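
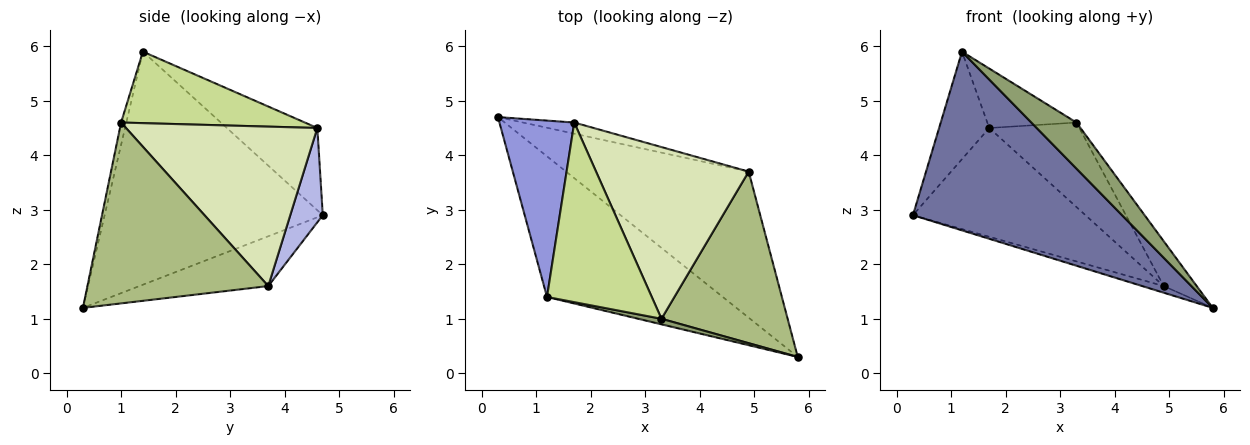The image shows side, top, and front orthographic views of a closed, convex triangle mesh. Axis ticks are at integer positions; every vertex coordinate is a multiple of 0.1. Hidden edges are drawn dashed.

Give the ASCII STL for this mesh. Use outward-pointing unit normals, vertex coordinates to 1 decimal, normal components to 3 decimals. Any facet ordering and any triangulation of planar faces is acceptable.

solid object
 facet normal -0.634 -0.608 -0.478
  outer loop
   vertex 1.2 1.4 5.9
   vertex 0.3 4.7 2.9
   vertex 5.8 0.3 1.2
  endloop
 endfacet
 facet normal -0.263 0.044 -0.964
  outer loop
   vertex 4.9 3.7 1.6
   vertex 5.8 0.3 1.2
   vertex 0.3 4.7 2.9
  endloop
 endfacet
 facet normal -0.684 0.379 0.623
  outer loop
   vertex 1.7 4.6 4.5
   vertex 0.3 4.7 2.9
   vertex 1.2 1.4 5.9
  endloop
 endfacet
 facet normal 0.184 0.978 -0.100
  outer loop
   vertex 1.7 4.6 4.5
   vertex 4.9 3.7 1.6
   vertex 0.3 4.7 2.9
  endloop
 endfacet
 facet normal -0.114 -0.986 0.119
  outer loop
   vertex 3.3 1.0 4.6
   vertex 1.2 1.4 5.9
   vertex 5.8 0.3 1.2
  endloop
 endfacet
 facet normal 0.811 0.148 0.566
  outer loop
   vertex 3.3 1.0 4.6
   vertex 5.8 0.3 1.2
   vertex 4.9 3.7 1.6
  endloop
 endfacet
 facet normal 0.544 0.264 0.797
  outer loop
   vertex 3.3 1.0 4.6
   vertex 1.7 4.6 4.5
   vertex 1.2 1.4 5.9
  endloop
 endfacet
 facet normal 0.684 0.322 0.655
  outer loop
   vertex 3.3 1.0 4.6
   vertex 4.9 3.7 1.6
   vertex 1.7 4.6 4.5
  endloop
 endfacet
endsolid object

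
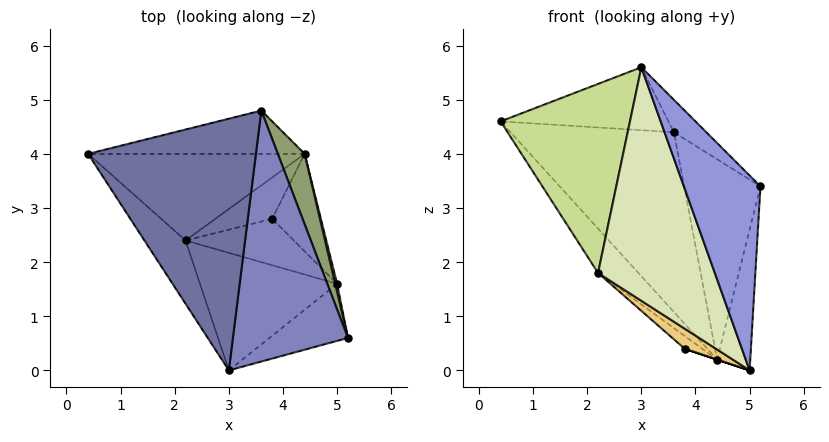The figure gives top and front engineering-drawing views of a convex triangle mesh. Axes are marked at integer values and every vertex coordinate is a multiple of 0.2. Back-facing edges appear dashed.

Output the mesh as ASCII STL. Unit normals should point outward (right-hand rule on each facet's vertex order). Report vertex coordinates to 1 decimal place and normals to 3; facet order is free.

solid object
 facet normal 0.000 0.243 0.970
  outer loop
   vertex 3.0 0.0 5.6
   vertex 3.6 4.8 4.4
   vertex 0.4 4.0 4.6
  endloop
 endfacet
 facet normal 0.691 0.093 0.717
  outer loop
   vertex 3.0 0.0 5.6
   vertex 5.2 0.6 3.4
   vertex 3.6 4.8 4.4
  endloop
 endfacet
 facet normal -0.019 -0.959 -0.281
  outer loop
   vertex 3.0 0.0 5.6
   vertex 5.0 1.6 0.0
   vertex 5.2 0.6 3.4
  endloop
 endfacet
 facet normal -0.250 0.941 -0.227
  outer loop
   vertex 4.4 4.0 0.2
   vertex 0.4 4.0 4.6
   vertex 3.6 4.8 4.4
  endloop
 endfacet
 facet normal 0.937 0.329 0.116
  outer loop
   vertex 4.4 4.0 0.2
   vertex 3.6 4.8 4.4
   vertex 5.2 0.6 3.4
  endloop
 endfacet
 facet normal 0.970 0.241 0.014
  outer loop
   vertex 4.4 4.0 0.2
   vertex 5.2 0.6 3.4
   vertex 5.0 1.6 0.0
  endloop
 endfacet
 facet normal -0.801 -0.568 -0.190
  outer loop
   vertex 2.2 2.4 1.8
   vertex 3.0 0.0 5.6
   vertex 0.4 4.0 4.6
  endloop
 endfacet
 facet normal -0.478 -0.785 -0.395
  outer loop
   vertex 2.2 2.4 1.8
   vertex 5.0 1.6 0.0
   vertex 3.0 0.0 5.6
  endloop
 endfacet
 facet normal -0.700 0.326 -0.636
  outer loop
   vertex 2.2 2.4 1.8
   vertex 0.4 4.0 4.6
   vertex 4.4 4.0 0.2
  endloop
 endfacet
 facet normal -0.316 0.000 -0.949
  outer loop
   vertex 3.8 2.8 0.4
   vertex 4.4 4.0 0.2
   vertex 5.0 1.6 0.0
  endloop
 endfacet
 facet normal -0.575 -0.325 -0.750
  outer loop
   vertex 3.8 2.8 0.4
   vertex 5.0 1.6 0.0
   vertex 2.2 2.4 1.8
  endloop
 endfacet
 facet normal -0.673 0.219 -0.707
  outer loop
   vertex 3.8 2.8 0.4
   vertex 2.2 2.4 1.8
   vertex 4.4 4.0 0.2
  endloop
 endfacet
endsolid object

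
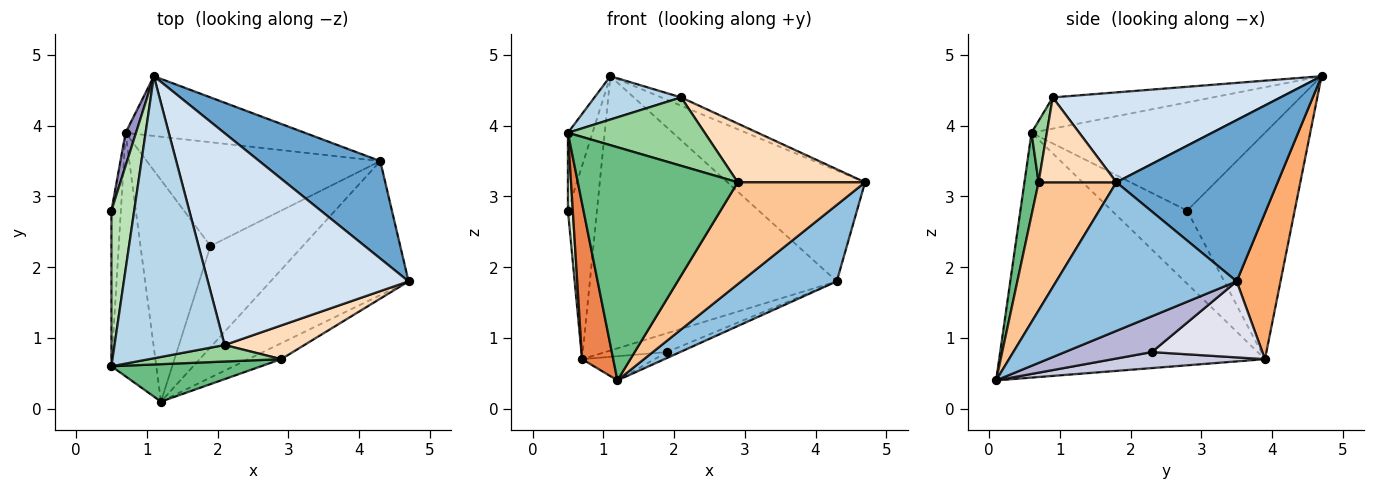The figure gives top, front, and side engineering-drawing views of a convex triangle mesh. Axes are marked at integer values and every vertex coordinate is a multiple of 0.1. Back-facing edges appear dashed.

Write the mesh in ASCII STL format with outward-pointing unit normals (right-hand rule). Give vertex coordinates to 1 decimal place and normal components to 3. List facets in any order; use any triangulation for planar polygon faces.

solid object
 facet normal 0.661 0.564 0.496
  outer loop
   vertex 4.3 3.5 1.8
   vertex 1.1 4.7 4.7
   vertex 4.7 1.8 3.2
  endloop
 endfacet
 facet normal 0.683 -0.362 -0.634
  outer loop
   vertex 4.3 3.5 1.8
   vertex 4.7 1.8 3.2
   vertex 1.2 0.1 0.4
  endloop
 endfacet
 facet normal -0.270 -0.146 0.952
  outer loop
   vertex 2.1 0.9 4.4
   vertex 1.1 4.7 4.7
   vertex 0.5 0.6 3.9
  endloop
 endfacet
 facet normal 0.409 0.036 0.912
  outer loop
   vertex 2.1 0.9 4.4
   vertex 4.7 1.8 3.2
   vertex 1.1 4.7 4.7
  endloop
 endfacet
 facet normal -0.977 -0.114 -0.179
  outer loop
   vertex 0.7 3.9 0.7
   vertex 1.2 0.1 0.4
   vertex 0.5 0.6 3.9
  endloop
 endfacet
 facet normal 0.171 0.963 -0.210
  outer loop
   vertex 0.7 3.9 0.7
   vertex 1.1 4.7 4.7
   vertex 4.3 3.5 1.8
  endloop
 endfacet
 facet normal 0.517 -0.846 -0.133
  outer loop
   vertex 2.9 0.7 3.2
   vertex 1.2 0.1 0.4
   vertex 4.7 1.8 3.2
  endloop
 endfacet
 facet normal 0.468 -0.766 0.440
  outer loop
   vertex 2.9 0.7 3.2
   vertex 4.7 1.8 3.2
   vertex 2.1 0.9 4.4
  endloop
 endfacet
 facet normal 0.087 -0.984 0.158
  outer loop
   vertex 2.9 0.7 3.2
   vertex 0.5 0.6 3.9
   vertex 1.2 0.1 0.4
  endloop
 endfacet
 facet normal 0.108 -0.966 0.233
  outer loop
   vertex 2.9 0.7 3.2
   vertex 2.1 0.9 4.4
   vertex 0.5 0.6 3.9
  endloop
 endfacet
 facet normal -0.973 0.102 0.205
  outer loop
   vertex 0.5 2.8 2.8
   vertex 0.5 0.6 3.9
   vertex 1.1 4.7 4.7
  endloop
 endfacet
 facet normal -0.990 -0.064 -0.128
  outer loop
   vertex 0.5 2.8 2.8
   vertex 0.7 3.9 0.7
   vertex 0.5 0.6 3.9
  endloop
 endfacet
 facet normal -0.965 0.260 0.044
  outer loop
   vertex 0.5 2.8 2.8
   vertex 1.1 4.7 4.7
   vertex 0.7 3.9 0.7
  endloop
 endfacet
 facet normal 0.361 0.055 -0.931
  outer loop
   vertex 1.9 2.3 0.8
   vertex 4.3 3.5 1.8
   vertex 1.2 0.1 0.4
  endloop
 endfacet
 facet normal 0.222 0.106 -0.969
  outer loop
   vertex 1.9 2.3 0.8
   vertex 1.2 0.1 0.4
   vertex 0.7 3.9 0.7
  endloop
 endfacet
 facet normal 0.305 0.170 -0.937
  outer loop
   vertex 1.9 2.3 0.8
   vertex 0.7 3.9 0.7
   vertex 4.3 3.5 1.8
  endloop
 endfacet
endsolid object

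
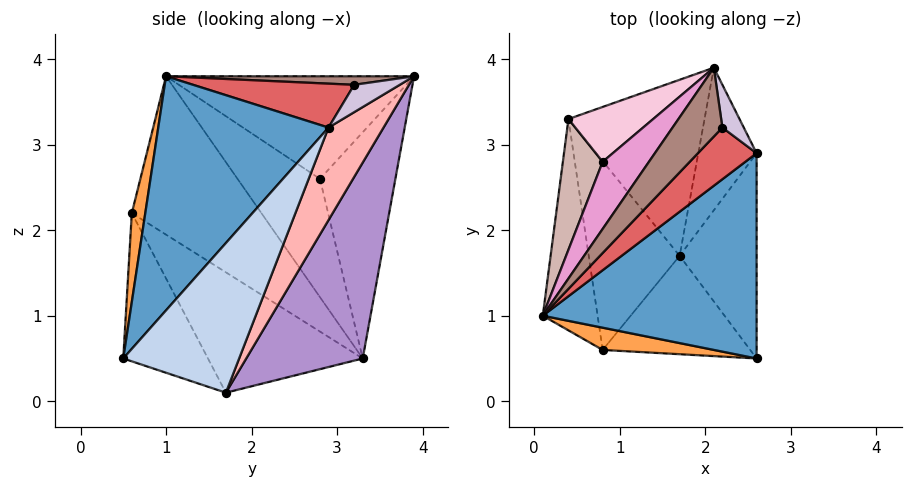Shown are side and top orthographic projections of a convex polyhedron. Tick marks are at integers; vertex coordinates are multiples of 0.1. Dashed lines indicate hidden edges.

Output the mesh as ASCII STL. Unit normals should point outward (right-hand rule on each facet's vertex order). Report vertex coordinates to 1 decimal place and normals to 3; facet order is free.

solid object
 facet normal 0.588 -0.604 0.537
  outer loop
   vertex 2.6 0.5 0.5
   vertex 2.6 2.9 3.2
   vertex 0.1 1.0 3.8
  endloop
 endfacet
 facet normal 0.791 0.458 -0.407
  outer loop
   vertex 1.7 1.7 0.1
   vertex 2.6 2.9 3.2
   vertex 2.6 0.5 0.5
  endloop
 endfacet
 facet normal 0.276 -0.897 0.345
  outer loop
   vertex 0.8 0.6 2.2
   vertex 2.6 0.5 0.5
   vertex 0.1 1.0 3.8
  endloop
 endfacet
 facet normal -0.562 -0.608 -0.560
  outer loop
   vertex 0.8 0.6 2.2
   vertex 1.7 1.7 0.1
   vertex 2.6 0.5 0.5
  endloop
 endfacet
 facet normal -0.893 -0.327 -0.309
  outer loop
   vertex 0.8 0.6 2.2
   vertex 0.1 1.0 3.8
   vertex 0.4 3.3 0.5
  endloop
 endfacet
 facet normal -0.714 -0.446 -0.540
  outer loop
   vertex 0.8 0.6 2.2
   vertex 0.4 3.3 0.5
   vertex 1.7 1.7 0.1
  endloop
 endfacet
 facet normal 0.528 -0.472 0.706
  outer loop
   vertex 2.2 3.2 3.7
   vertex 0.1 1.0 3.8
   vertex 2.6 2.9 3.2
  endloop
 endfacet
 facet normal 0.679 0.596 -0.428
  outer loop
   vertex 2.1 3.9 3.8
   vertex 2.6 2.9 3.2
   vertex 1.7 1.7 0.1
  endloop
 endfacet
 facet normal 0.638 0.629 -0.443
  outer loop
   vertex 2.1 3.9 3.8
   vertex 1.7 1.7 0.1
   vertex 0.4 3.3 0.5
  endloop
 endfacet
 facet normal 0.788 0.025 0.615
  outer loop
   vertex 2.1 3.9 3.8
   vertex 2.2 3.2 3.7
   vertex 2.6 2.9 3.2
  endloop
 endfacet
 facet normal 0.168 -0.116 0.979
  outer loop
   vertex 2.1 3.9 3.8
   vertex 0.1 1.0 3.8
   vertex 2.2 3.2 3.7
  endloop
 endfacet
 facet normal -0.819 0.502 0.276
  outer loop
   vertex 0.8 2.8 2.6
   vertex 0.4 3.3 0.5
   vertex 0.1 1.0 3.8
  endloop
 endfacet
 facet normal -0.772 0.532 0.348
  outer loop
   vertex 0.8 2.8 2.6
   vertex 0.1 1.0 3.8
   vertex 2.1 3.9 3.8
  endloop
 endfacet
 facet normal -0.759 0.586 0.284
  outer loop
   vertex 0.8 2.8 2.6
   vertex 2.1 3.9 3.8
   vertex 0.4 3.3 0.5
  endloop
 endfacet
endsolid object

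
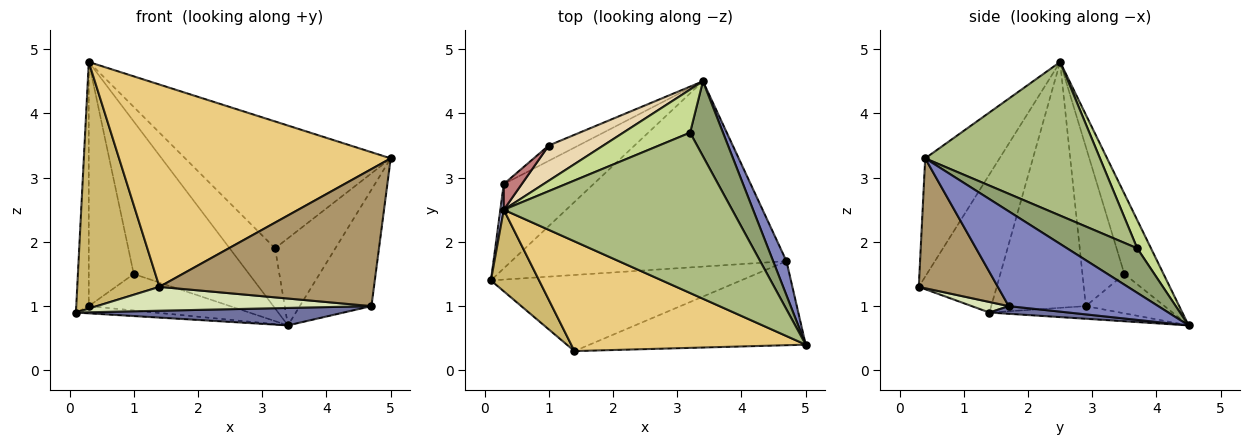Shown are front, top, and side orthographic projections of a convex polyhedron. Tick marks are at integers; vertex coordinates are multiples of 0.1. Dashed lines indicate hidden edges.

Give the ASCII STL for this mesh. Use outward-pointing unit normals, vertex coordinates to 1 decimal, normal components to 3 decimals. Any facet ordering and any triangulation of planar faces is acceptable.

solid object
 facet normal 0.028 -0.094 -0.995
  outer loop
   vertex 4.7 1.7 1.0
   vertex 0.1 1.4 0.9
   vertex 3.4 4.5 0.7
  endloop
 endfacet
 facet normal 0.895 0.429 0.126
  outer loop
   vertex 4.7 1.7 1.0
   vertex 3.4 4.5 0.7
   vertex 5.0 0.4 3.3
  endloop
 endfacet
 facet normal -0.139 0.084 -0.987
  outer loop
   vertex 0.3 2.9 1.0
   vertex 3.4 4.5 0.7
   vertex 0.1 1.4 0.9
  endloop
 endfacet
 facet normal -0.991 0.131 0.014
  outer loop
   vertex 0.3 2.9 1.0
   vertex 0.1 1.4 0.9
   vertex 0.3 2.5 4.8
  endloop
 endfacet
 facet normal 0.662 0.568 0.489
  outer loop
   vertex 3.2 3.7 1.9
   vertex 5.0 0.4 3.3
   vertex 3.4 4.5 0.7
  endloop
 endfacet
 facet normal 0.467 0.549 0.694
  outer loop
   vertex 3.2 3.7 1.9
   vertex 0.3 2.5 4.8
   vertex 5.0 0.4 3.3
  endloop
 endfacet
 facet normal 0.239 0.789 0.566
  outer loop
   vertex 3.2 3.7 1.9
   vertex 3.4 4.5 0.7
   vertex 0.3 2.5 4.8
  endloop
 endfacet
 facet normal 0.040 -0.299 -0.953
  outer loop
   vertex 1.4 0.3 1.3
   vertex 0.1 1.4 0.9
   vertex 4.7 1.7 1.0
  endloop
 endfacet
 facet normal 0.300 -0.813 -0.499
  outer loop
   vertex 1.4 0.3 1.3
   vertex 4.7 1.7 1.0
   vertex 5.0 0.4 3.3
  endloop
 endfacet
 facet normal -0.669 -0.706 0.233
  outer loop
   vertex 1.4 0.3 1.3
   vertex 0.3 2.5 4.8
   vertex 0.1 1.4 0.9
  endloop
 endfacet
 facet normal -0.234 -0.855 0.464
  outer loop
   vertex 1.4 0.3 1.3
   vertex 5.0 0.4 3.3
   vertex 0.3 2.5 4.8
  endloop
 endfacet
 facet normal -0.314 0.925 0.214
  outer loop
   vertex 1.0 3.5 1.5
   vertex 0.3 2.5 4.8
   vertex 3.4 4.5 0.7
  endloop
 endfacet
 facet normal -0.457 0.820 -0.345
  outer loop
   vertex 1.0 3.5 1.5
   vertex 3.4 4.5 0.7
   vertex 0.3 2.9 1.0
  endloop
 endfacet
 facet normal -0.680 0.729 0.077
  outer loop
   vertex 1.0 3.5 1.5
   vertex 0.3 2.9 1.0
   vertex 0.3 2.5 4.8
  endloop
 endfacet
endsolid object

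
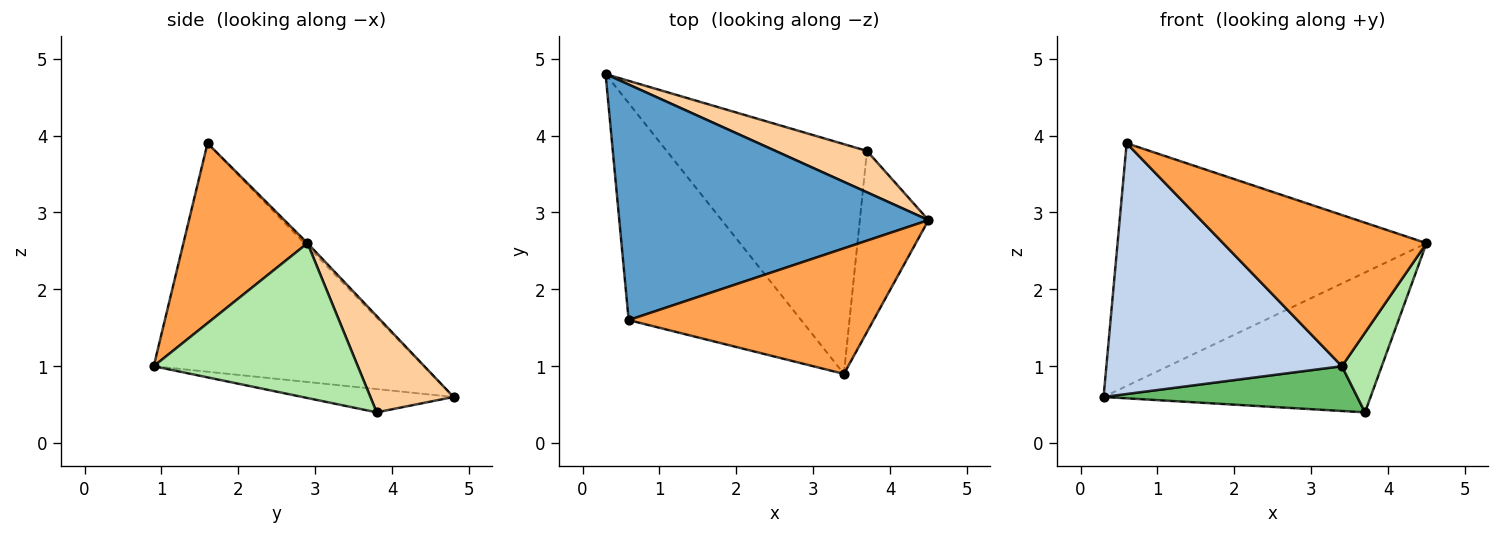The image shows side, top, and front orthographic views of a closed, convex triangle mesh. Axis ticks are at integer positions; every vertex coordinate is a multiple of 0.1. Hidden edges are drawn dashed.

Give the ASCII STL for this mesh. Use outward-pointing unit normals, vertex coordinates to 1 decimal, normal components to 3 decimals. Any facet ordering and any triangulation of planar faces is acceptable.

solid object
 facet normal -0.007 0.718 0.696
  outer loop
   vertex 0.6 1.6 3.9
   vertex 4.5 2.9 2.6
   vertex 0.3 4.8 0.6
  endloop
 endfacet
 facet normal -0.655 -0.571 -0.494
  outer loop
   vertex 3.4 0.9 1.0
   vertex 0.6 1.6 3.9
   vertex 0.3 4.8 0.6
  endloop
 endfacet
 facet normal 0.425 -0.696 0.578
  outer loop
   vertex 3.4 0.9 1.0
   vertex 4.5 2.9 2.6
   vertex 0.6 1.6 3.9
  endloop
 endfacet
 facet normal 0.286 0.919 0.272
  outer loop
   vertex 3.7 3.8 0.4
   vertex 0.3 4.8 0.6
   vertex 4.5 2.9 2.6
  endloop
 endfacet
 facet normal -0.113 -0.190 -0.975
  outer loop
   vertex 3.7 3.8 0.4
   vertex 3.4 0.9 1.0
   vertex 0.3 4.8 0.6
  endloop
 endfacet
 facet normal 0.900 -0.176 -0.399
  outer loop
   vertex 3.7 3.8 0.4
   vertex 4.5 2.9 2.6
   vertex 3.4 0.9 1.0
  endloop
 endfacet
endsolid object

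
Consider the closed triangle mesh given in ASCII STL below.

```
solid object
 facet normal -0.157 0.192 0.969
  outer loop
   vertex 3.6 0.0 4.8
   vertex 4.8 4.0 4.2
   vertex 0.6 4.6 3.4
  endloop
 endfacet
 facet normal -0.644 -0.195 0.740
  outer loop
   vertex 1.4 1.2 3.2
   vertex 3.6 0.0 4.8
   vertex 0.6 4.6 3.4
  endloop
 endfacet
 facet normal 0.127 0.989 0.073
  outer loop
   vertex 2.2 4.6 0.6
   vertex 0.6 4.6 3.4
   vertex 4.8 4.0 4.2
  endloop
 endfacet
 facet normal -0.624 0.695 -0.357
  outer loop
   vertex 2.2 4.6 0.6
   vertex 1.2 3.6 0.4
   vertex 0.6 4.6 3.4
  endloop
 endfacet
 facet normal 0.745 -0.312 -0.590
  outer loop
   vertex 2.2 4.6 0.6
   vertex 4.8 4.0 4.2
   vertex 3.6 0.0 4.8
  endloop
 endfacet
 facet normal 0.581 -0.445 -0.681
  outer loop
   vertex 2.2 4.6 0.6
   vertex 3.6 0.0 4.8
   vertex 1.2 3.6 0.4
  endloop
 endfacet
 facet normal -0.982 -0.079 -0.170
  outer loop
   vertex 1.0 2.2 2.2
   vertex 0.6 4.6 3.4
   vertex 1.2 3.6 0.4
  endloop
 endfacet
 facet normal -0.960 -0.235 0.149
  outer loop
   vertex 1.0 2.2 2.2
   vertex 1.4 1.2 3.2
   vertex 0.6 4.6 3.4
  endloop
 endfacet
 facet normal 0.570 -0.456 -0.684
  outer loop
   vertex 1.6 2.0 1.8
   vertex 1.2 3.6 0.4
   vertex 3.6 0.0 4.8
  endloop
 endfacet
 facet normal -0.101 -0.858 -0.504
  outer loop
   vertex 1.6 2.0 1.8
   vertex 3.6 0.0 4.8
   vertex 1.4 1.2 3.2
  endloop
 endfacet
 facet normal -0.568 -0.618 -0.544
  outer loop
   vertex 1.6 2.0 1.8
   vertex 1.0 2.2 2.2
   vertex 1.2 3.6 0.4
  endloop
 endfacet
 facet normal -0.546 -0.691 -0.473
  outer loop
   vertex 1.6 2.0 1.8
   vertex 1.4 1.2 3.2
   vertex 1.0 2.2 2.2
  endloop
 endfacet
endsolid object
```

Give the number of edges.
18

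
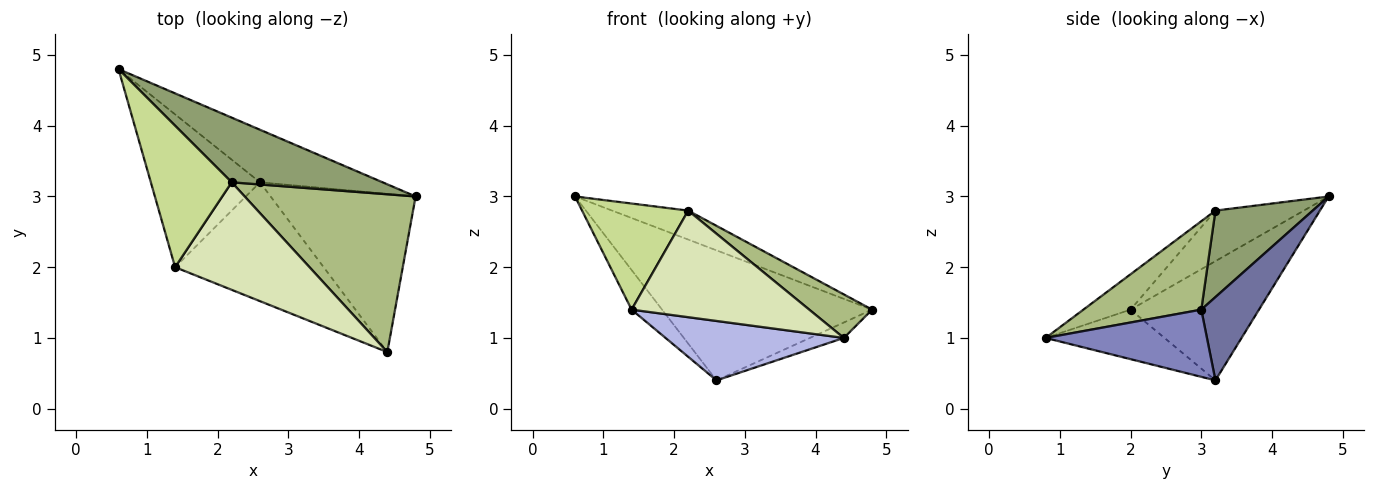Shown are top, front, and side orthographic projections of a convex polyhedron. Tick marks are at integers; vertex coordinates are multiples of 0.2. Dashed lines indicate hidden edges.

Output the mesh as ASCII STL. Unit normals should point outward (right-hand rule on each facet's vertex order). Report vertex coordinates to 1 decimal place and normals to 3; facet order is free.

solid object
 facet normal 0.247 0.898 -0.363
  outer loop
   vertex 2.6 3.2 0.4
   vertex 0.6 4.8 3.0
   vertex 4.8 3.0 1.4
  endloop
 endfacet
 facet normal 0.419 0.088 -0.904
  outer loop
   vertex 2.6 3.2 0.4
   vertex 4.8 3.0 1.4
   vertex 4.4 0.8 1.0
  endloop
 endfacet
 facet normal -0.727 0.172 -0.665
  outer loop
   vertex 1.4 2.0 1.4
   vertex 0.6 4.8 3.0
   vertex 2.6 3.2 0.4
  endloop
 endfacet
 facet normal -0.286 -0.429 -0.857
  outer loop
   vertex 1.4 2.0 1.4
   vertex 2.6 3.2 0.4
   vertex 4.4 0.8 1.0
  endloop
 endfacet
 facet normal 0.463 0.362 0.809
  outer loop
   vertex 2.2 3.2 2.8
   vertex 4.8 3.0 1.4
   vertex 0.6 4.8 3.0
  endloop
 endfacet
 facet normal 0.446 -0.238 0.863
  outer loop
   vertex 2.2 3.2 2.8
   vertex 4.4 0.8 1.0
   vertex 4.8 3.0 1.4
  endloop
 endfacet
 facet normal -0.447 -0.537 0.716
  outer loop
   vertex 2.2 3.2 2.8
   vertex 0.6 4.8 3.0
   vertex 1.4 2.0 1.4
  endloop
 endfacet
 facet normal -0.184 -0.692 0.698
  outer loop
   vertex 2.2 3.2 2.8
   vertex 1.4 2.0 1.4
   vertex 4.4 0.8 1.0
  endloop
 endfacet
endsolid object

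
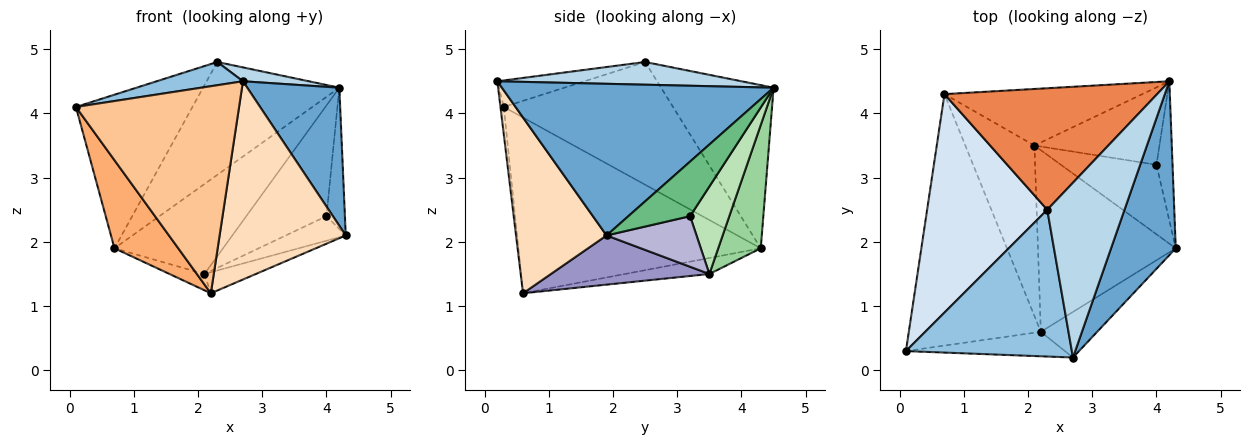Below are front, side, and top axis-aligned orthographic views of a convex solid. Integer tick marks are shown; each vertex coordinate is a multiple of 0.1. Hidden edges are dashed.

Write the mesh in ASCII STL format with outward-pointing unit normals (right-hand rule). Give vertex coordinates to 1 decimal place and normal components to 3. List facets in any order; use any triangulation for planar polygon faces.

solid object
 facet normal 0.878 -0.298 0.375
  outer loop
   vertex 2.7 0.2 4.5
   vertex 4.3 1.9 2.1
   vertex 4.2 4.5 4.4
  endloop
 endfacet
 facet normal -0.156 -0.154 0.976
  outer loop
   vertex 2.3 2.5 4.8
   vertex 0.1 0.3 4.1
   vertex 2.7 0.2 4.5
  endloop
 endfacet
 facet normal 0.281 -0.076 0.957
  outer loop
   vertex 2.3 2.5 4.8
   vertex 2.7 0.2 4.5
   vertex 4.2 4.5 4.4
  endloop
 endfacet
 facet normal -0.641 0.441 0.628
  outer loop
   vertex 2.3 2.5 4.8
   vertex 0.7 4.3 1.9
   vertex 0.1 0.3 4.1
  endloop
 endfacet
 facet normal -0.490 0.593 0.639
  outer loop
   vertex 2.3 2.5 4.8
   vertex 4.2 4.5 4.4
   vertex 0.7 4.3 1.9
  endloop
 endfacet
 facet normal -0.782 -0.206 -0.588
  outer loop
   vertex 2.2 0.6 1.2
   vertex 0.1 0.3 4.1
   vertex 0.7 4.3 1.9
  endloop
 endfacet
 facet normal -0.020 -0.993 -0.117
  outer loop
   vertex 2.2 0.6 1.2
   vertex 2.7 0.2 4.5
   vertex 0.1 0.3 4.1
  endloop
 endfacet
 facet normal 0.573 -0.799 -0.184
  outer loop
   vertex 2.2 0.6 1.2
   vertex 4.3 1.9 2.1
   vertex 2.7 0.2 4.5
  endloop
 endfacet
 facet normal 0.922 0.275 -0.271
  outer loop
   vertex 4.0 3.2 2.4
   vertex 4.2 4.5 4.4
   vertex 4.3 1.9 2.1
  endloop
 endfacet
 facet normal 0.315 0.804 -0.505
  outer loop
   vertex 2.1 3.5 1.5
   vertex 0.7 4.3 1.9
   vertex 4.2 4.5 4.4
  endloop
 endfacet
 facet normal 0.372 0.761 -0.532
  outer loop
   vertex 2.1 3.5 1.5
   vertex 4.2 4.5 4.4
   vertex 4.0 3.2 2.4
  endloop
 endfacet
 facet normal -0.224 0.093 -0.970
  outer loop
   vertex 2.1 3.5 1.5
   vertex 2.2 0.6 1.2
   vertex 0.7 4.3 1.9
  endloop
 endfacet
 facet normal 0.334 0.108 -0.936
  outer loop
   vertex 2.1 3.5 1.5
   vertex 4.3 1.9 2.1
   vertex 2.2 0.6 1.2
  endloop
 endfacet
 facet normal 0.447 0.298 -0.844
  outer loop
   vertex 2.1 3.5 1.5
   vertex 4.0 3.2 2.4
   vertex 4.3 1.9 2.1
  endloop
 endfacet
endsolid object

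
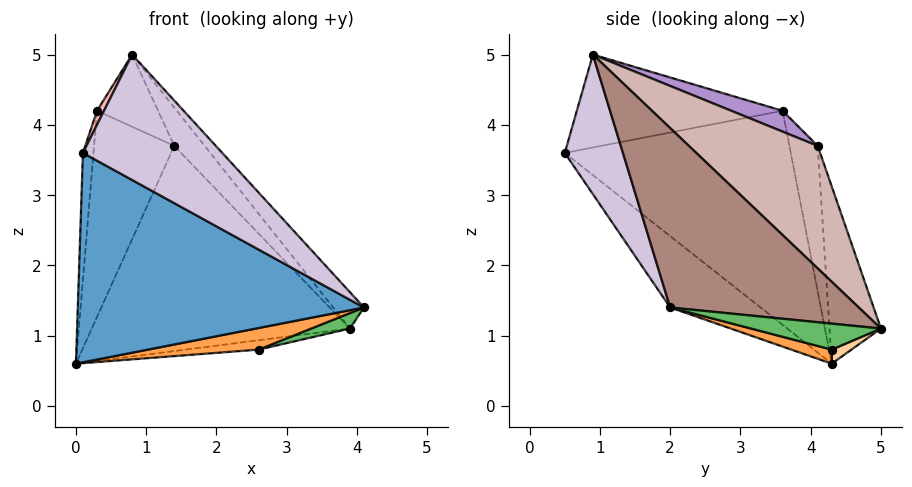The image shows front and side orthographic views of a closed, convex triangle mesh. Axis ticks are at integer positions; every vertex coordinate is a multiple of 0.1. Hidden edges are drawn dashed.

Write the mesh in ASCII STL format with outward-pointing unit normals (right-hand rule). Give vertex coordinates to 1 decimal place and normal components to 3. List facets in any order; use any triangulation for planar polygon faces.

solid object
 facet normal -0.193 -0.611 -0.768
  outer loop
   vertex 0.1 0.5 3.6
   vertex 0.0 4.3 0.6
   vertex 4.1 2.0 1.4
  endloop
 endfacet
 facet normal -0.995 0.046 0.092
  outer loop
   vertex 0.3 3.6 4.2
   vertex 0.0 4.3 0.6
   vertex 0.1 0.5 3.6
  endloop
 endfacet
 facet normal 0.075 -0.206 -0.976
  outer loop
   vertex 2.6 4.3 0.8
   vertex 4.1 2.0 1.4
   vertex 0.0 4.3 0.6
  endloop
 endfacet
 facet normal 0.074 0.274 -0.959
  outer loop
   vertex 2.6 4.3 0.8
   vertex 0.0 4.3 0.6
   vertex 3.9 5.0 1.1
  endloop
 endfacet
 facet normal 0.264 -0.079 -0.961
  outer loop
   vertex 2.6 4.3 0.8
   vertex 3.9 5.0 1.1
   vertex 4.1 2.0 1.4
  endloop
 endfacet
 facet normal -0.193 0.970 0.150
  outer loop
   vertex 1.4 4.1 3.7
   vertex 3.9 5.0 1.1
   vertex 0.0 4.3 0.6
  endloop
 endfacet
 facet normal -0.326 0.923 0.207
  outer loop
   vertex 1.4 4.1 3.7
   vertex 0.0 4.3 0.6
   vertex 0.3 3.6 4.2
  endloop
 endfacet
 facet normal -0.891 -0.030 0.454
  outer loop
   vertex 0.8 0.9 5.0
   vertex 0.3 3.6 4.2
   vertex 0.1 0.5 3.6
  endloop
 endfacet
 facet normal 0.268 0.319 0.909
  outer loop
   vertex 0.8 0.9 5.0
   vertex 1.4 4.1 3.7
   vertex 0.3 3.6 4.2
  endloop
 endfacet
 facet normal 0.384 -0.921 0.071
  outer loop
   vertex 0.8 0.9 5.0
   vertex 0.1 0.5 3.6
   vertex 4.1 2.0 1.4
  endloop
 endfacet
 facet normal 0.714 0.117 0.690
  outer loop
   vertex 0.8 0.9 5.0
   vertex 4.1 2.0 1.4
   vertex 3.9 5.0 1.1
  endloop
 endfacet
 facet normal 0.683 0.161 0.712
  outer loop
   vertex 0.8 0.9 5.0
   vertex 3.9 5.0 1.1
   vertex 1.4 4.1 3.7
  endloop
 endfacet
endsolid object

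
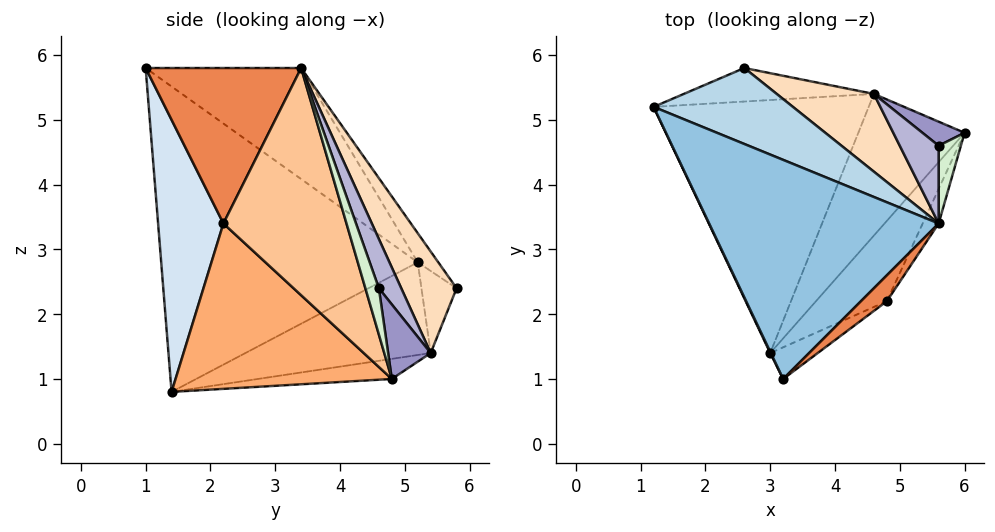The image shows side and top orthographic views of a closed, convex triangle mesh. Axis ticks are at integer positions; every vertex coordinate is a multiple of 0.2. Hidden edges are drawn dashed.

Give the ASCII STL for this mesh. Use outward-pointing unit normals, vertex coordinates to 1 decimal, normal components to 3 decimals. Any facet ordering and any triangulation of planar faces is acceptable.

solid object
 facet normal -0.903 -0.429 0.002
  outer loop
   vertex 3.0 1.4 0.8
   vertex 3.2 1.0 5.8
   vertex 1.2 5.2 2.8
  endloop
 endfacet
 facet normal -0.399 0.399 0.825
  outer loop
   vertex 5.6 3.4 5.8
   vertex 1.2 5.2 2.8
   vertex 3.2 1.0 5.8
  endloop
 endfacet
 facet normal -0.136 0.749 0.648
  outer loop
   vertex 2.6 5.8 2.4
   vertex 1.2 5.2 2.8
   vertex 5.6 3.4 5.8
  endloop
 endfacet
 facet normal 0.509 -0.856 -0.089
  outer loop
   vertex 4.8 2.2 3.4
   vertex 3.2 1.0 5.8
   vertex 3.0 1.4 0.8
  endloop
 endfacet
 facet normal 0.702 -0.702 0.117
  outer loop
   vertex 4.8 2.2 3.4
   vertex 5.6 3.4 5.8
   vertex 3.2 1.0 5.8
  endloop
 endfacet
 facet normal 0.722 -0.619 -0.309
  outer loop
   vertex 4.8 2.2 3.4
   vertex 3.0 1.4 0.8
   vertex 6.0 4.8 1.0
  endloop
 endfacet
 facet normal 0.883 -0.465 -0.062
  outer loop
   vertex 4.8 2.2 3.4
   vertex 6.0 4.8 1.0
   vertex 5.6 3.4 5.8
  endloop
 endfacet
 facet normal 0.339 0.883 0.324
  outer loop
   vertex 4.6 5.4 1.4
   vertex 2.6 5.8 2.4
   vertex 5.6 3.4 5.8
  endloop
 endfacet
 facet normal -0.181 0.216 -0.959
  outer loop
   vertex 4.6 5.4 1.4
   vertex 6.0 4.8 1.0
   vertex 3.0 1.4 0.8
  endloop
 endfacet
 facet normal -0.379 0.284 -0.881
  outer loop
   vertex 4.6 5.4 1.4
   vertex 3.0 1.4 0.8
   vertex 1.2 5.2 2.8
  endloop
 endfacet
 facet normal -0.378 0.299 -0.876
  outer loop
   vertex 4.6 5.4 1.4
   vertex 1.2 5.2 2.8
   vertex 2.6 5.8 2.4
  endloop
 endfacet
 facet normal 0.570 0.775 0.274
  outer loop
   vertex 5.6 4.6 2.4
   vertex 5.6 3.4 5.8
   vertex 6.0 4.8 1.0
  endloop
 endfacet
 facet normal 0.441 0.862 0.249
  outer loop
   vertex 5.6 4.6 2.4
   vertex 6.0 4.8 1.0
   vertex 4.6 5.4 1.4
  endloop
 endfacet
 facet normal 0.388 0.869 0.307
  outer loop
   vertex 5.6 4.6 2.4
   vertex 4.6 5.4 1.4
   vertex 5.6 3.4 5.8
  endloop
 endfacet
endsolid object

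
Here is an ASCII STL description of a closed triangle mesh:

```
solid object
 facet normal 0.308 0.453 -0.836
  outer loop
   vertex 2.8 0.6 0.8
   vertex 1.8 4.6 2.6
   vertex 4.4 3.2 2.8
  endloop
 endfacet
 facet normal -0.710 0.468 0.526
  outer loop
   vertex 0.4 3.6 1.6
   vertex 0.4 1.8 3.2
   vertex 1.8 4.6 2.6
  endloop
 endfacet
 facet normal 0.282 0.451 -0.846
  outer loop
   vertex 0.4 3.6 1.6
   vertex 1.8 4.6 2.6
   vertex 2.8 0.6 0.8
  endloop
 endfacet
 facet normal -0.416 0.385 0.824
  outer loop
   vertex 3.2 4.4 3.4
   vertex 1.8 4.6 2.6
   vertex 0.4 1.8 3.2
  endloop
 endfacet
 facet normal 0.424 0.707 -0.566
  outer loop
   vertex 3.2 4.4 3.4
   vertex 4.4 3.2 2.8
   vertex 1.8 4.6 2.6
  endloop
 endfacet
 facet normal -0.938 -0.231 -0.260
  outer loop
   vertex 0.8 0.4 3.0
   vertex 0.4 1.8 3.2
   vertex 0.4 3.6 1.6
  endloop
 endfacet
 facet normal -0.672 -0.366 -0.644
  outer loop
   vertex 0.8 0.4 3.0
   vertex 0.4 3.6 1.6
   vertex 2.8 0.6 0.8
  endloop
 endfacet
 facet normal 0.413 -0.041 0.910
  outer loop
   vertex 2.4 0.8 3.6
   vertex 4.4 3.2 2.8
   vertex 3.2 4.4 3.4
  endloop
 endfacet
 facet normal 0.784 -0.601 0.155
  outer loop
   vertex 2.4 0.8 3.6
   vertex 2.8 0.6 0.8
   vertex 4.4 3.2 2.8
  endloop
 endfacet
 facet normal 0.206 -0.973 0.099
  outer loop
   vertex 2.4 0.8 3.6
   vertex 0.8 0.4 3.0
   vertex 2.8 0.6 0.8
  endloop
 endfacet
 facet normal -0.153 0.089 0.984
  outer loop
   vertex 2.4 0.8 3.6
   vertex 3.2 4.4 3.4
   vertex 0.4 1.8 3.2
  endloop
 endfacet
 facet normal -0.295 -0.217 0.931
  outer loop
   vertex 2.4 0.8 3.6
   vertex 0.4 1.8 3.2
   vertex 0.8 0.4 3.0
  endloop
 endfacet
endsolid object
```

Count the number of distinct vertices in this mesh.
8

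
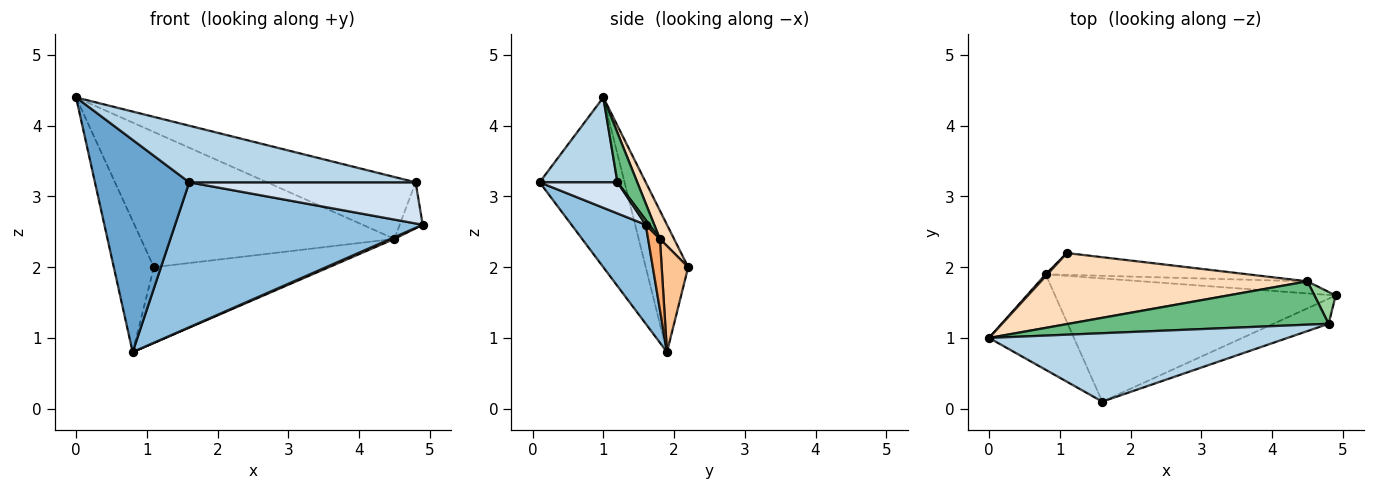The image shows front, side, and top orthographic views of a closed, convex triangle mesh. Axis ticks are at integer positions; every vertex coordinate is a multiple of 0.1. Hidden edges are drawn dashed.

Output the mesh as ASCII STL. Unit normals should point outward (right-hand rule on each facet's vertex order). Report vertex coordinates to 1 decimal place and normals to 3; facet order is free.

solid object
 facet normal -0.634 -0.705 -0.317
  outer loop
   vertex 0.8 1.9 0.8
   vertex 1.6 0.1 3.2
   vertex 0.0 1.0 4.4
  endloop
 endfacet
 facet normal 0.223 -0.743 -0.631
  outer loop
   vertex 0.8 1.9 0.8
   vertex 4.9 1.6 2.6
   vertex 1.6 0.1 3.2
  endloop
 endfacet
 facet normal 0.214 -0.623 0.753
  outer loop
   vertex 4.8 1.2 3.2
   vertex 0.0 1.0 4.4
   vertex 1.6 0.1 3.2
  endloop
 endfacet
 facet normal 0.282 -0.819 -0.499
  outer loop
   vertex 4.8 1.2 3.2
   vertex 1.6 0.1 3.2
   vertex 4.9 1.6 2.6
  endloop
 endfacet
 facet normal -0.727 0.687 0.010
  outer loop
   vertex 1.1 2.2 2.0
   vertex 0.8 1.9 0.8
   vertex 0.0 1.0 4.4
  endloop
 endfacet
 facet normal 0.391 -0.130 -0.911
  outer loop
   vertex 4.5 1.8 2.4
   vertex 4.9 1.6 2.6
   vertex 0.8 1.9 0.8
  endloop
 endfacet
 facet normal 0.144 0.951 -0.274
  outer loop
   vertex 4.5 1.8 2.4
   vertex 0.8 1.9 0.8
   vertex 1.1 2.2 2.0
  endloop
 endfacet
 facet normal 0.049 0.884 0.465
  outer loop
   vertex 4.5 1.8 2.4
   vertex 1.1 2.2 2.0
   vertex 0.0 1.0 4.4
  endloop
 endfacet
 facet normal 0.109 0.814 0.570
  outer loop
   vertex 4.5 1.8 2.4
   vertex 0.0 1.0 4.4
   vertex 4.8 1.2 3.2
  endloop
 endfacet
 facet normal 0.125 0.816 0.565
  outer loop
   vertex 4.5 1.8 2.4
   vertex 4.8 1.2 3.2
   vertex 4.9 1.6 2.6
  endloop
 endfacet
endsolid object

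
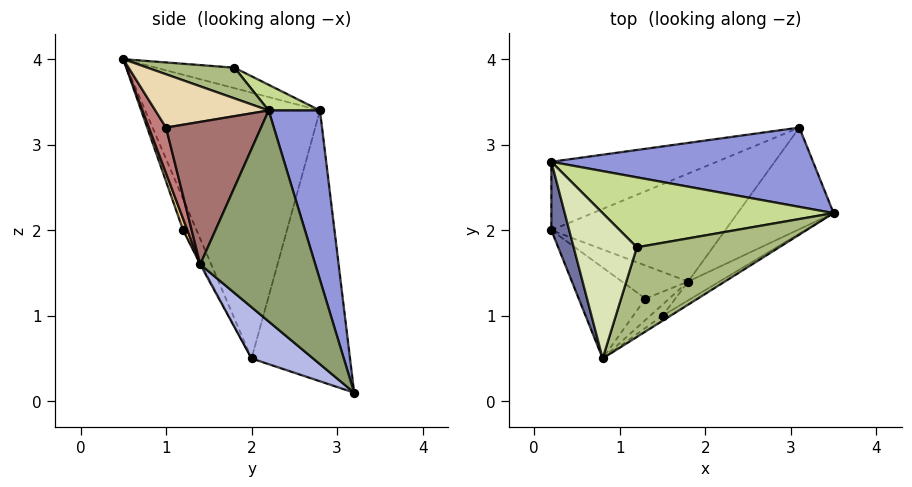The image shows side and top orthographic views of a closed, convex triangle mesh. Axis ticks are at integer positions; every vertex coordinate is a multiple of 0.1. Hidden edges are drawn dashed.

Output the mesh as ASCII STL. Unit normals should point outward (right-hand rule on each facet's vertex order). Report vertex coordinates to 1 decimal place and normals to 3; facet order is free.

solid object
 facet normal -0.970 -0.236 0.065
  outer loop
   vertex 0.2 2.8 3.4
   vertex 0.2 2.0 0.5
   vertex 0.8 0.5 4.0
  endloop
 endfacet
 facet normal -0.399 0.884 -0.244
  outer loop
   vertex 0.2 2.8 3.4
   vertex 3.1 3.2 0.1
   vertex 0.2 2.0 0.5
  endloop
 endfacet
 facet normal 0.172 0.948 0.266
  outer loop
   vertex 0.2 2.8 3.4
   vertex 3.5 2.2 3.4
   vertex 3.1 3.2 0.1
  endloop
 endfacet
 facet normal 0.200 -0.708 -0.677
  outer loop
   vertex 1.8 1.4 1.6
   vertex 0.2 2.0 0.5
   vertex 3.1 3.2 0.1
  endloop
 endfacet
 facet normal 0.643 -0.708 -0.292
  outer loop
   vertex 1.8 1.4 1.6
   vertex 3.1 3.2 0.1
   vertex 3.5 2.2 3.4
  endloop
 endfacet
 facet normal 0.211 0.010 0.977
  outer loop
   vertex 1.2 1.8 3.9
   vertex 0.8 0.5 4.0
   vertex 3.5 2.2 3.4
  endloop
 endfacet
 facet normal 0.094 0.519 0.849
  outer loop
   vertex 1.2 1.8 3.9
   vertex 3.5 2.2 3.4
   vertex 0.2 2.8 3.4
  endloop
 endfacet
 facet normal -0.304 0.166 0.938
  outer loop
   vertex 1.2 1.8 3.9
   vertex 0.2 2.8 3.4
   vertex 0.8 0.5 4.0
  endloop
 endfacet
 facet normal -0.171 -0.916 -0.363
  outer loop
   vertex 1.3 1.2 2.0
   vertex 0.8 0.5 4.0
   vertex 0.2 2.0 0.5
  endloop
 endfacet
 facet normal -0.015 -0.887 -0.462
  outer loop
   vertex 1.3 1.2 2.0
   vertex 0.2 2.0 0.5
   vertex 1.8 1.4 1.6
  endloop
 endfacet
 facet normal 0.142 -0.945 -0.295
  outer loop
   vertex 1.3 1.2 2.0
   vertex 1.8 1.4 1.6
   vertex 0.8 0.5 4.0
  endloop
 endfacet
 facet normal 0.519 -0.851 -0.078
  outer loop
   vertex 1.5 1.0 3.2
   vertex 3.5 2.2 3.4
   vertex 0.8 0.5 4.0
  endloop
 endfacet
 facet normal 0.520 -0.847 -0.114
  outer loop
   vertex 1.5 1.0 3.2
   vertex 1.8 1.4 1.6
   vertex 3.5 2.2 3.4
  endloop
 endfacet
 facet normal 0.475 -0.871 -0.129
  outer loop
   vertex 1.5 1.0 3.2
   vertex 0.8 0.5 4.0
   vertex 1.8 1.4 1.6
  endloop
 endfacet
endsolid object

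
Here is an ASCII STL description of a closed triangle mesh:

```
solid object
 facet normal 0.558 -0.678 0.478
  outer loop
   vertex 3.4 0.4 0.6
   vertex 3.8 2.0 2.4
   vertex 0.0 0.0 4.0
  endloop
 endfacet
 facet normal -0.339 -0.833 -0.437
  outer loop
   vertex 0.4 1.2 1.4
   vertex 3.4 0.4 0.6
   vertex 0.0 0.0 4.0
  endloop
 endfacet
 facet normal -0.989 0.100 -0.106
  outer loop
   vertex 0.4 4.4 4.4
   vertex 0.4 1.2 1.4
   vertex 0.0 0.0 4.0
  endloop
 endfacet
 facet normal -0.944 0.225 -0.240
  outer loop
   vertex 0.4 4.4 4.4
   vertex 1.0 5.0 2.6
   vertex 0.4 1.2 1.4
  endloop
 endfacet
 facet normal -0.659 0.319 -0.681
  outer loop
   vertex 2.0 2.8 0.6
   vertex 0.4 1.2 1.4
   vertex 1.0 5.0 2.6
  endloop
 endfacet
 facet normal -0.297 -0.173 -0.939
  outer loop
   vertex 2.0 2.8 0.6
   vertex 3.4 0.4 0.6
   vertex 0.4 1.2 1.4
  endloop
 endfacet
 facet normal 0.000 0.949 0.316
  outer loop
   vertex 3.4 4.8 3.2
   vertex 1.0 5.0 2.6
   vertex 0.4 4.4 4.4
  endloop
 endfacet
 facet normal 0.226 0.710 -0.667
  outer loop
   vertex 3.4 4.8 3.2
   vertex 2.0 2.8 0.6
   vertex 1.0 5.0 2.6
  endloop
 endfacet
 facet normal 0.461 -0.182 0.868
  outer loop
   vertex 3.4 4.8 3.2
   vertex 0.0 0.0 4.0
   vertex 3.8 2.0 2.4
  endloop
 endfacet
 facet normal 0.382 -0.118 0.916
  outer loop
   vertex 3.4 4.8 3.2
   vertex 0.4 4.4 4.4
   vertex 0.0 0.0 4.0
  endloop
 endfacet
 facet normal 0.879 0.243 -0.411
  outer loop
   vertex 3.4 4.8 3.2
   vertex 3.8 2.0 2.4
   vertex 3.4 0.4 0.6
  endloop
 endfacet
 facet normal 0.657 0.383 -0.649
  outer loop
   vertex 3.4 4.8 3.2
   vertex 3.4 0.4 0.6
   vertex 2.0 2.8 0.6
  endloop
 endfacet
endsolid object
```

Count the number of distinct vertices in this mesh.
8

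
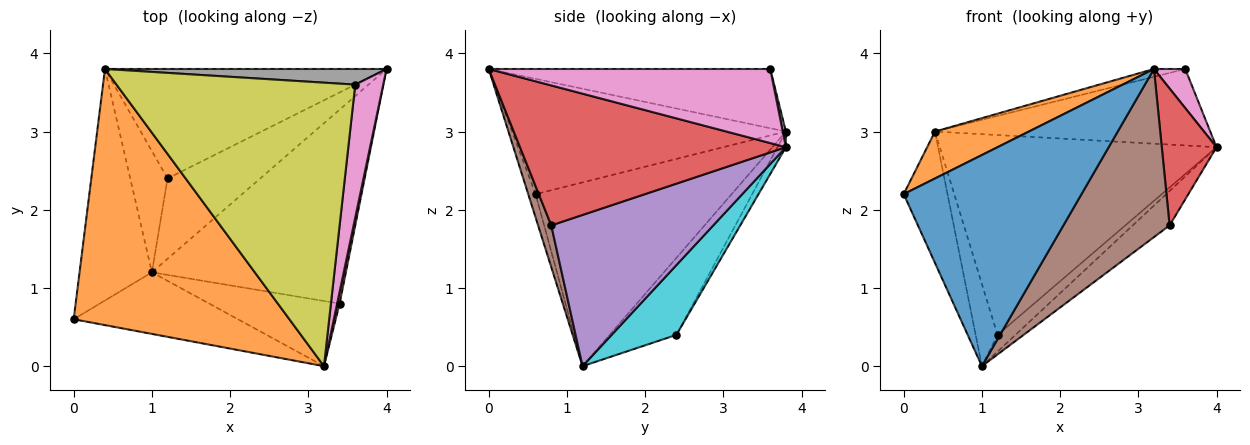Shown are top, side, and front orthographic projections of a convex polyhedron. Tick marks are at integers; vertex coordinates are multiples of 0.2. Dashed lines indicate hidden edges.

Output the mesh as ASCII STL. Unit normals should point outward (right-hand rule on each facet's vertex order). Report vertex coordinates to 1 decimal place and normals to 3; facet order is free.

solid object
 facet normal -0.040 -0.959 -0.280
  outer loop
   vertex 1.0 1.2 0.0
   vertex 3.2 0.0 3.8
   vertex 0.0 0.6 2.2
  endloop
 endfacet
 facet normal -0.465 -0.160 0.871
  outer loop
   vertex 0.4 3.8 3.0
   vertex 0.0 0.6 2.2
   vertex 3.2 0.0 3.8
  endloop
 endfacet
 facet normal -0.911 0.204 -0.359
  outer loop
   vertex 0.4 3.8 3.0
   vertex 1.0 1.2 0.0
   vertex 0.0 0.6 2.2
  endloop
 endfacet
 facet normal 0.979 -0.202 0.017
  outer loop
   vertex 3.4 0.8 1.8
   vertex 4.0 3.8 2.8
   vertex 3.2 0.0 3.8
  endloop
 endfacet
 facet normal 0.609 0.139 -0.781
  outer loop
   vertex 3.4 0.8 1.8
   vertex 1.0 1.2 0.0
   vertex 4.0 3.8 2.8
  endloop
 endfacet
 facet normal 0.115 -0.926 -0.359
  outer loop
   vertex 3.4 0.8 1.8
   vertex 3.2 0.0 3.8
   vertex 1.0 1.2 0.0
  endloop
 endfacet
 facet normal 0.930 -0.103 0.352
  outer loop
   vertex 3.6 3.6 3.8
   vertex 3.2 0.0 3.8
   vertex 4.0 3.8 2.8
  endloop
 endfacet
 facet normal 0.011 0.980 0.200
  outer loop
   vertex 3.6 3.6 3.8
   vertex 4.0 3.8 2.8
   vertex 0.4 3.8 3.0
  endloop
 endfacet
 facet normal -0.241 0.027 0.970
  outer loop
   vertex 3.6 3.6 3.8
   vertex 0.4 3.8 3.0
   vertex 3.2 0.0 3.8
  endloop
 endfacet
 facet normal 0.594 0.164 -0.788
  outer loop
   vertex 1.2 2.4 0.4
   vertex 4.0 3.8 2.8
   vertex 1.0 1.2 0.0
  endloop
 endfacet
 facet normal -0.027 0.877 -0.480
  outer loop
   vertex 1.2 2.4 0.4
   vertex 0.4 3.8 3.0
   vertex 4.0 3.8 2.8
  endloop
 endfacet
 facet normal -0.863 0.283 -0.418
  outer loop
   vertex 1.2 2.4 0.4
   vertex 1.0 1.2 0.0
   vertex 0.4 3.8 3.0
  endloop
 endfacet
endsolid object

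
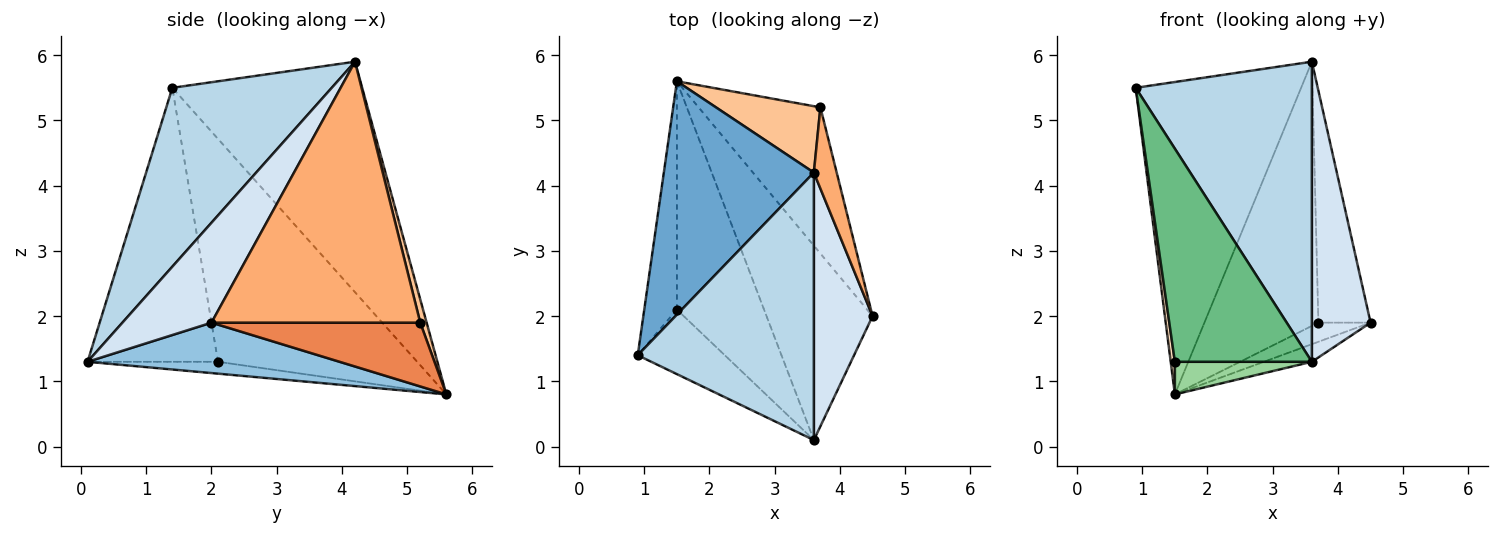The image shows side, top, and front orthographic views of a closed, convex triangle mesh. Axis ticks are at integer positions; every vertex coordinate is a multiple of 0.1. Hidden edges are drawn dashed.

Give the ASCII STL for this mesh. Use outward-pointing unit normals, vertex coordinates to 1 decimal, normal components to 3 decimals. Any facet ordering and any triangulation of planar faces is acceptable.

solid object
 facet normal -0.677 0.590 0.441
  outer loop
   vertex 3.6 4.2 5.9
   vertex 1.5 5.6 0.8
   vertex 0.9 1.4 5.5
  endloop
 endfacet
 facet normal 0.428 0.082 -0.900
  outer loop
   vertex 3.6 0.1 1.3
   vertex 1.5 5.6 0.8
   vertex 4.5 2.0 1.9
  endloop
 endfacet
 facet normal 0.560 -0.619 0.551
  outer loop
   vertex 3.6 0.1 1.3
   vertex 3.6 4.2 5.9
   vertex 0.9 1.4 5.5
  endloop
 endfacet
 facet normal 0.750 -0.494 0.440
  outer loop
   vertex 3.6 0.1 1.3
   vertex 4.5 2.0 1.9
   vertex 3.6 4.2 5.9
  endloop
 endfacet
 facet normal 0.461 0.115 -0.880
  outer loop
   vertex 3.7 5.2 1.9
   vertex 4.5 2.0 1.9
   vertex 1.5 5.6 0.8
  endloop
 endfacet
 facet normal 0.967 0.242 0.085
  outer loop
   vertex 3.7 5.2 1.9
   vertex 3.6 4.2 5.9
   vertex 4.5 2.0 1.9
  endloop
 endfacet
 facet normal 0.054 0.968 0.243
  outer loop
   vertex 3.7 5.2 1.9
   vertex 1.5 5.6 0.8
   vertex 3.6 4.2 5.9
  endloop
 endfacet
 facet normal -0.989 -0.021 -0.145
  outer loop
   vertex 1.5 2.1 1.3
   vertex 0.9 1.4 5.5
   vertex 1.5 5.6 0.8
  endloop
 endfacet
 facet normal -0.674 -0.707 -0.214
  outer loop
   vertex 1.5 2.1 1.3
   vertex 3.6 0.1 1.3
   vertex 0.9 1.4 5.5
  endloop
 endfacet
 facet normal -0.133 -0.140 -0.981
  outer loop
   vertex 1.5 2.1 1.3
   vertex 1.5 5.6 0.8
   vertex 3.6 0.1 1.3
  endloop
 endfacet
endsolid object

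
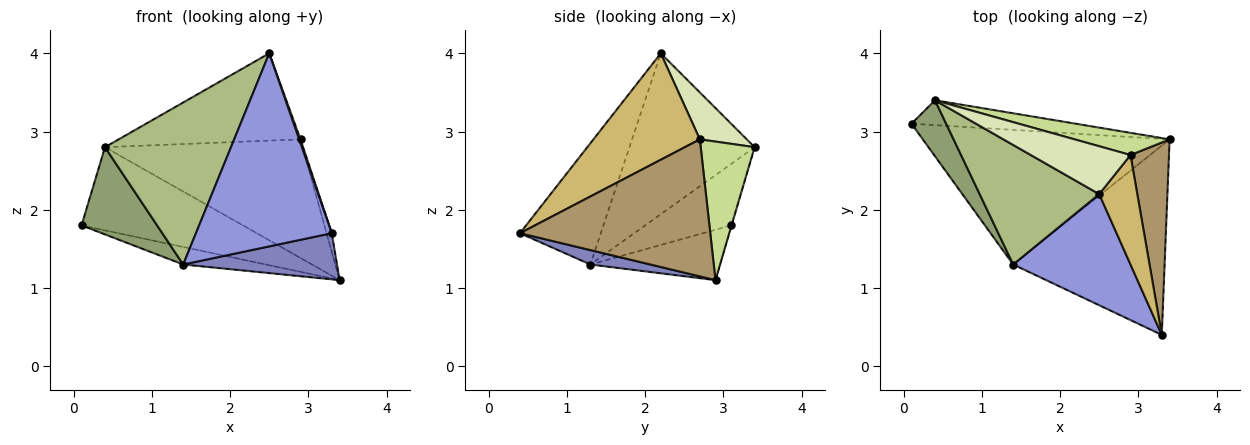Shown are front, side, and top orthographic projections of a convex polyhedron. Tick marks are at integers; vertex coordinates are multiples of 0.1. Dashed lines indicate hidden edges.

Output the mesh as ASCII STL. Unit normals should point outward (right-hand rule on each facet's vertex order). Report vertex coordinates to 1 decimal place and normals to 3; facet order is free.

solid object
 facet normal -0.198 0.127 -0.972
  outer loop
   vertex 1.4 1.3 1.3
   vertex 0.1 3.1 1.8
   vertex 3.4 2.9 1.1
  endloop
 endfacet
 facet normal 0.092 -0.236 -0.967
  outer loop
   vertex 1.4 1.3 1.3
   vertex 3.4 2.9 1.1
   vertex 3.3 0.4 1.7
  endloop
 endfacet
 facet normal -0.458 -0.770 0.443
  outer loop
   vertex 1.4 1.3 1.3
   vertex 3.3 0.4 1.7
   vertex 2.5 2.2 4.0
  endloop
 endfacet
 facet normal -0.003 0.958 -0.287
  outer loop
   vertex 0.4 3.4 2.8
   vertex 3.4 2.9 1.1
   vertex 0.1 3.1 1.8
  endloop
 endfacet
 facet normal -0.692 -0.608 0.390
  outer loop
   vertex 0.4 3.4 2.8
   vertex 0.1 3.1 1.8
   vertex 1.4 1.3 1.3
  endloop
 endfacet
 facet normal -0.624 -0.629 0.464
  outer loop
   vertex 0.4 3.4 2.8
   vertex 1.4 1.3 1.3
   vertex 2.5 2.2 4.0
  endloop
 endfacet
 facet normal 0.259 0.950 0.177
  outer loop
   vertex 2.9 2.7 2.9
   vertex 3.4 2.9 1.1
   vertex 0.4 3.4 2.8
  endloop
 endfacet
 facet normal 0.221 0.855 0.469
  outer loop
   vertex 2.9 2.7 2.9
   vertex 0.4 3.4 2.8
   vertex 2.5 2.2 4.0
  endloop
 endfacet
 facet normal 0.962 0.026 0.270
  outer loop
   vertex 2.9 2.7 2.9
   vertex 3.3 0.4 1.7
   vertex 3.4 2.9 1.1
  endloop
 endfacet
 facet normal 0.941 -0.012 0.337
  outer loop
   vertex 2.9 2.7 2.9
   vertex 2.5 2.2 4.0
   vertex 3.3 0.4 1.7
  endloop
 endfacet
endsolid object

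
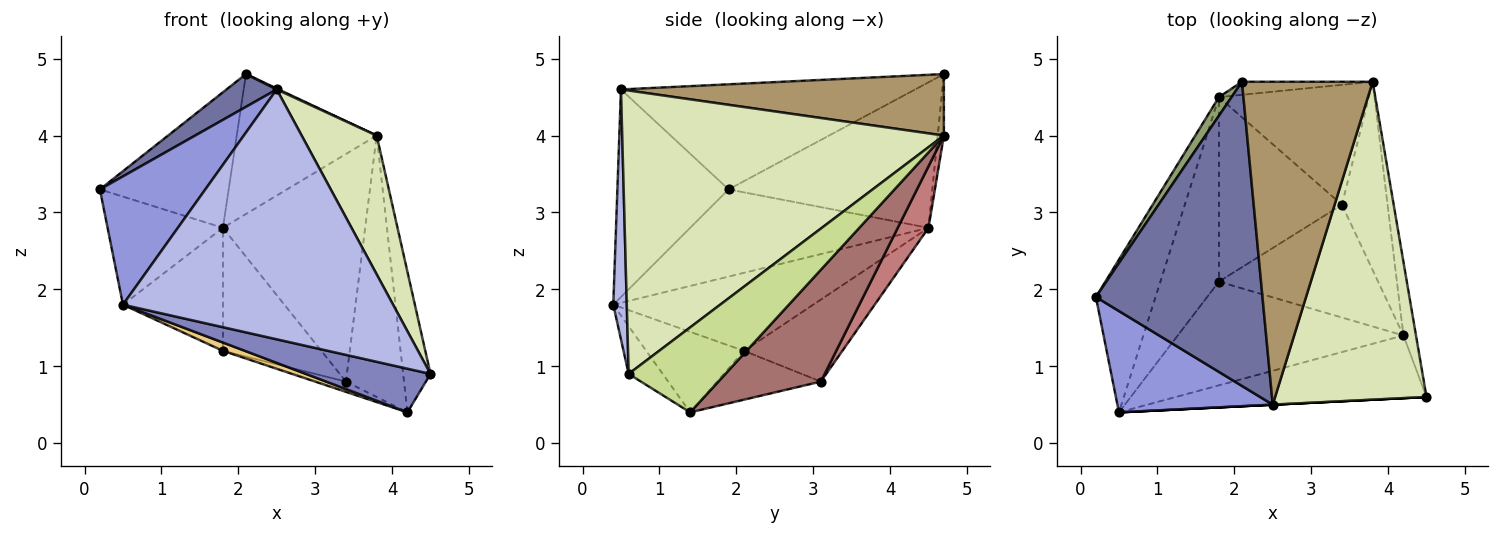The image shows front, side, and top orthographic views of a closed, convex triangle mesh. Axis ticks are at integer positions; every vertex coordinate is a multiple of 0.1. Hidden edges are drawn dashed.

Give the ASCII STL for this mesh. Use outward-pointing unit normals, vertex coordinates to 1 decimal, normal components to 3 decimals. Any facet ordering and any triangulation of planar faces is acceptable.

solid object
 facet normal -0.531 -0.091 0.842
  outer loop
   vertex 2.5 0.5 4.6
   vertex 2.1 4.7 4.8
   vertex 0.2 1.9 3.3
  endloop
 endfacet
 facet normal -0.154 -0.565 -0.811
  outer loop
   vertex 0.5 0.4 1.8
   vertex 4.2 1.4 0.4
   vertex 4.5 0.6 0.9
  endloop
 endfacet
 facet normal -0.638 -0.605 0.477
  outer loop
   vertex 0.5 0.4 1.8
   vertex 2.5 0.5 4.6
   vertex 0.2 1.9 3.3
  endloop
 endfacet
 facet normal 0.050 -0.999 0.000
  outer loop
   vertex 0.5 0.4 1.8
   vertex 4.5 0.6 0.9
   vertex 2.5 0.5 4.6
  endloop
 endfacet
 facet normal -0.843 0.533 0.073
  outer loop
   vertex 1.8 4.5 2.8
   vertex 0.2 1.9 3.3
   vertex 2.1 4.7 4.8
  endloop
 endfacet
 facet normal -0.767 0.371 -0.524
  outer loop
   vertex 1.8 4.5 2.8
   vertex 0.5 0.4 1.8
   vertex 0.2 1.9 3.3
  endloop
 endfacet
 facet normal 0.953 0.269 -0.141
  outer loop
   vertex 3.8 4.7 4.0
   vertex 4.5 0.6 0.9
   vertex 4.2 1.4 0.4
  endloop
 endfacet
 facet normal 0.864 -0.201 0.462
  outer loop
   vertex 3.8 4.7 4.0
   vertex 2.5 0.5 4.6
   vertex 4.5 0.6 0.9
  endloop
 endfacet
 facet normal 0.426 -0.003 0.905
  outer loop
   vertex 3.8 4.7 4.0
   vertex 2.1 4.7 4.8
   vertex 2.5 0.5 4.6
  endloop
 endfacet
 facet normal -0.044 0.995 -0.093
  outer loop
   vertex 3.8 4.7 4.0
   vertex 1.8 4.5 2.8
   vertex 2.1 4.7 4.8
  endloop
 endfacet
 facet normal -0.335 -0.075 -0.939
  outer loop
   vertex 1.8 2.1 1.2
   vertex 4.2 1.4 0.4
   vertex 0.5 0.4 1.8
  endloop
 endfacet
 facet normal -0.743 0.371 -0.557
  outer loop
   vertex 1.8 2.1 1.2
   vertex 0.5 0.4 1.8
   vertex 1.8 4.5 2.8
  endloop
 endfacet
 facet normal 0.820 0.465 -0.335
  outer loop
   vertex 3.4 3.1 0.8
   vertex 3.8 4.7 4.0
   vertex 4.2 1.4 0.4
  endloop
 endfacet
 facet normal 0.188 0.869 -0.458
  outer loop
   vertex 3.4 3.1 0.8
   vertex 1.8 4.5 2.8
   vertex 3.8 4.7 4.0
  endloop
 endfacet
 facet normal -0.292 0.087 -0.952
  outer loop
   vertex 3.4 3.1 0.8
   vertex 4.2 1.4 0.4
   vertex 1.8 2.1 1.2
  endloop
 endfacet
 facet normal -0.485 0.485 -0.728
  outer loop
   vertex 3.4 3.1 0.8
   vertex 1.8 2.1 1.2
   vertex 1.8 4.5 2.8
  endloop
 endfacet
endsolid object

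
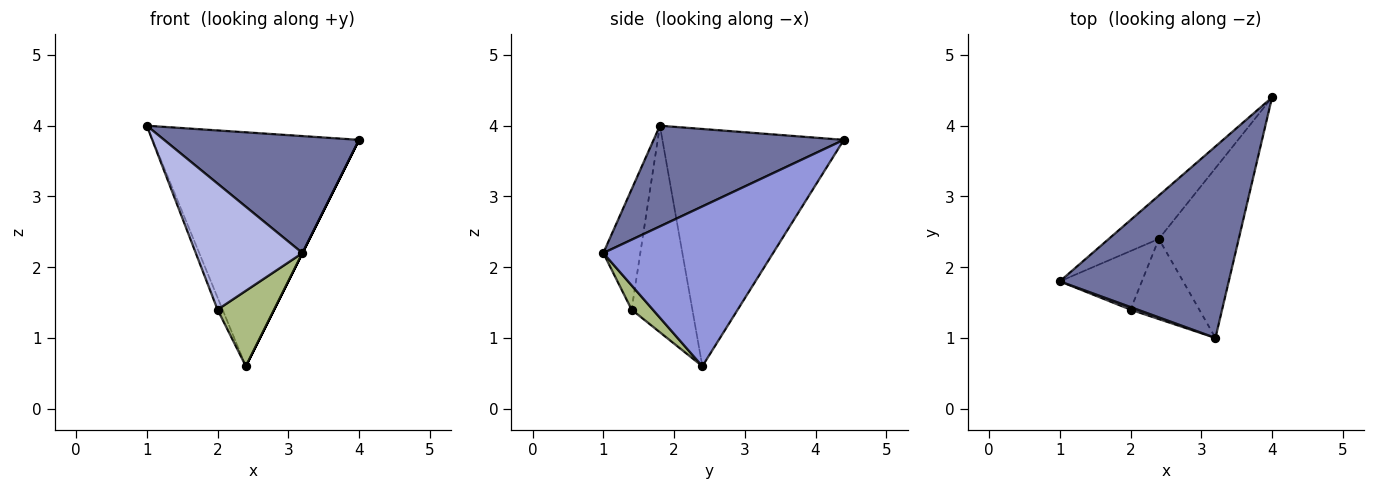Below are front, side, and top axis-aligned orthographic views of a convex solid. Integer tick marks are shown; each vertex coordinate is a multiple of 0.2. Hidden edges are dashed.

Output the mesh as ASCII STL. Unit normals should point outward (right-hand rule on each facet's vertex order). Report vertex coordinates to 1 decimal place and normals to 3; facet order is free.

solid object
 facet normal 0.453 -0.465 0.761
  outer loop
   vertex 3.2 1.0 2.2
   vertex 4.0 4.4 3.8
   vertex 1.0 1.8 4.0
  endloop
 endfacet
 facet normal -0.654 0.744 -0.138
  outer loop
   vertex 2.4 2.4 0.6
   vertex 1.0 1.8 4.0
   vertex 4.0 4.4 3.8
  endloop
 endfacet
 facet normal 0.894 0.000 -0.447
  outer loop
   vertex 2.4 2.4 0.6
   vertex 4.0 4.4 3.8
   vertex 3.2 1.0 2.2
  endloop
 endfacet
 facet normal -0.328 -0.945 0.019
  outer loop
   vertex 2.0 1.4 1.4
   vertex 3.2 1.0 2.2
   vertex 1.0 1.8 4.0
  endloop
 endfacet
 facet normal -0.927 0.076 -0.368
  outer loop
   vertex 2.0 1.4 1.4
   vertex 1.0 1.8 4.0
   vertex 2.4 2.4 0.6
  endloop
 endfacet
 facet normal 0.249 -0.664 -0.705
  outer loop
   vertex 2.0 1.4 1.4
   vertex 2.4 2.4 0.6
   vertex 3.2 1.0 2.2
  endloop
 endfacet
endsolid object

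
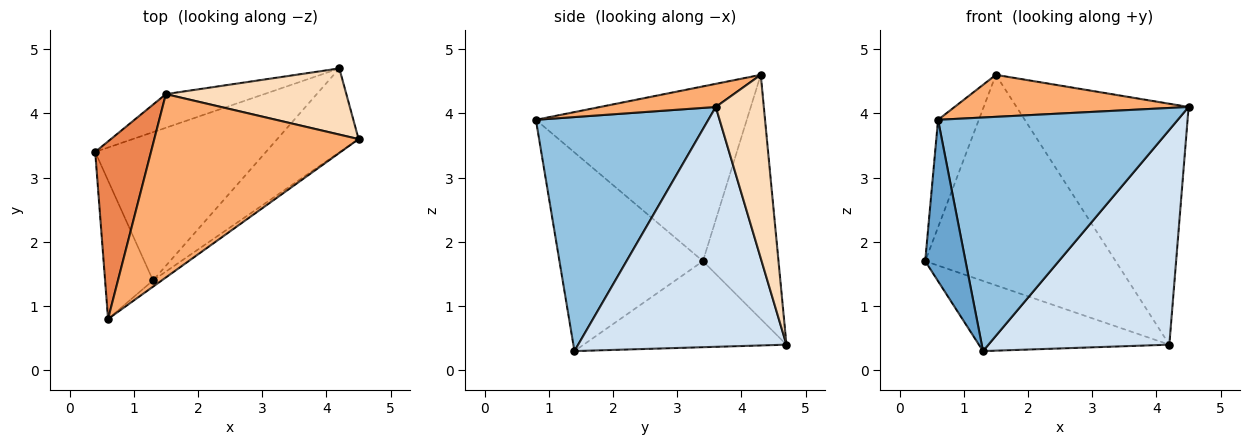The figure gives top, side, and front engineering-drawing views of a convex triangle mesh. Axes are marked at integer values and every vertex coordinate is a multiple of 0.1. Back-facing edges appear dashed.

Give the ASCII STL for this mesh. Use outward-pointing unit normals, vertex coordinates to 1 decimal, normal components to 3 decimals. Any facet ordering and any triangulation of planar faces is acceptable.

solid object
 facet normal -0.938 -0.264 -0.226
  outer loop
   vertex 1.3 1.4 0.3
   vertex 0.6 0.8 3.9
   vertex 0.4 3.4 1.7
  endloop
 endfacet
 facet normal 0.584 -0.812 -0.022
  outer loop
   vertex 1.3 1.4 0.3
   vertex 4.5 3.6 4.1
   vertex 0.6 0.8 3.9
  endloop
 endfacet
 facet normal -0.415 0.389 -0.823
  outer loop
   vertex 4.2 4.7 0.4
   vertex 1.3 1.4 0.3
   vertex 0.4 3.4 1.7
  endloop
 endfacet
 facet normal 0.731 -0.635 -0.248
  outer loop
   vertex 4.2 4.7 0.4
   vertex 4.5 3.6 4.1
   vertex 1.3 1.4 0.3
  endloop
 endfacet
 facet normal -0.937 0.181 0.299
  outer loop
   vertex 1.5 4.3 4.6
   vertex 0.4 3.4 1.7
   vertex 0.6 0.8 3.9
  endloop
 endfacet
 facet normal 0.110 -0.222 0.969
  outer loop
   vertex 1.5 4.3 4.6
   vertex 0.6 0.8 3.9
   vertex 4.5 3.6 4.1
  endloop
 endfacet
 facet normal -0.365 0.919 -0.147
  outer loop
   vertex 1.5 4.3 4.6
   vertex 4.2 4.7 0.4
   vertex 0.4 3.4 1.7
  endloop
 endfacet
 facet normal 0.260 0.931 0.256
  outer loop
   vertex 1.5 4.3 4.6
   vertex 4.5 3.6 4.1
   vertex 4.2 4.7 0.4
  endloop
 endfacet
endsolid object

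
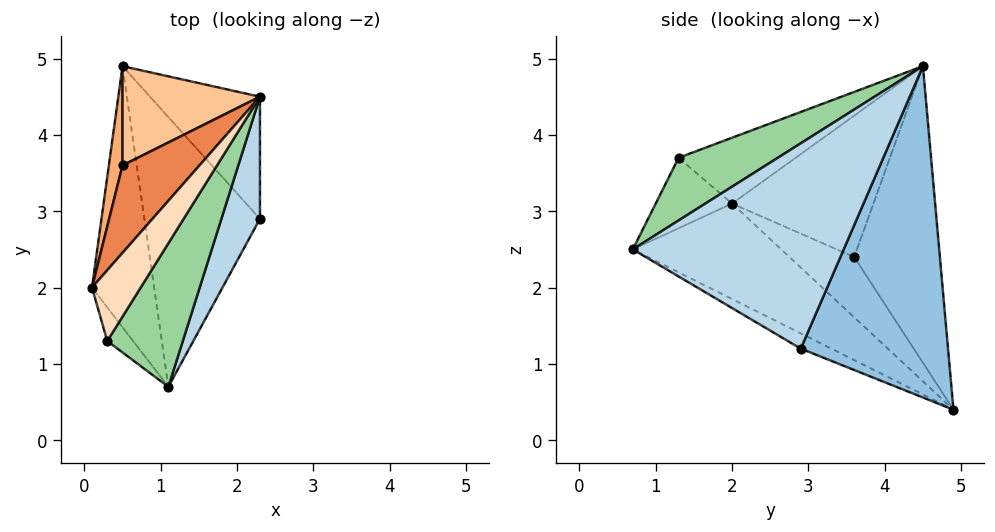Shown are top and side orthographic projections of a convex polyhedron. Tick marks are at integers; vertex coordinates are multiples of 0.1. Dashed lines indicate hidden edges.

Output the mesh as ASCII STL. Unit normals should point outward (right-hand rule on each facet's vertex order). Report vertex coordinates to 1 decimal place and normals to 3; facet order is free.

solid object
 facet normal -0.780 -0.365 -0.508
  outer loop
   vertex 1.1 0.7 2.5
   vertex 0.1 2.0 3.1
   vertex 0.5 4.9 0.4
  endloop
 endfacet
 facet normal 0.767 0.589 -0.255
  outer loop
   vertex 2.3 2.9 1.2
   vertex 0.5 4.9 0.4
   vertex 2.3 4.5 4.9
  endloop
 endfacet
 facet normal 0.904 -0.393 0.170
  outer loop
   vertex 2.3 2.9 1.2
   vertex 2.3 4.5 4.9
   vertex 1.1 0.7 2.5
  endloop
 endfacet
 facet normal -0.116 -0.457 -0.882
  outer loop
   vertex 2.3 2.9 1.2
   vertex 1.1 0.7 2.5
   vertex 0.5 4.9 0.4
  endloop
 endfacet
 facet normal -0.807 0.394 0.439
  outer loop
   vertex 0.5 3.6 2.4
   vertex 0.1 2.0 3.1
   vertex 2.3 4.5 4.9
  endloop
 endfacet
 facet normal -0.923 0.322 0.210
  outer loop
   vertex 0.5 3.6 2.4
   vertex 0.5 4.9 0.4
   vertex 0.1 2.0 3.1
  endloop
 endfacet
 facet normal -0.762 0.543 0.353
  outer loop
   vertex 0.5 3.6 2.4
   vertex 2.3 4.5 4.9
   vertex 0.5 4.9 0.4
  endloop
 endfacet
 facet normal -0.774 0.269 0.572
  outer loop
   vertex 0.3 1.3 3.7
   vertex 2.3 4.5 4.9
   vertex 0.1 2.0 3.1
  endloop
 endfacet
 facet normal -0.818 -0.491 -0.300
  outer loop
   vertex 0.3 1.3 3.7
   vertex 0.1 2.0 3.1
   vertex 1.1 0.7 2.5
  endloop
 endfacet
 facet normal 0.526 -0.567 0.634
  outer loop
   vertex 0.3 1.3 3.7
   vertex 1.1 0.7 2.5
   vertex 2.3 4.5 4.9
  endloop
 endfacet
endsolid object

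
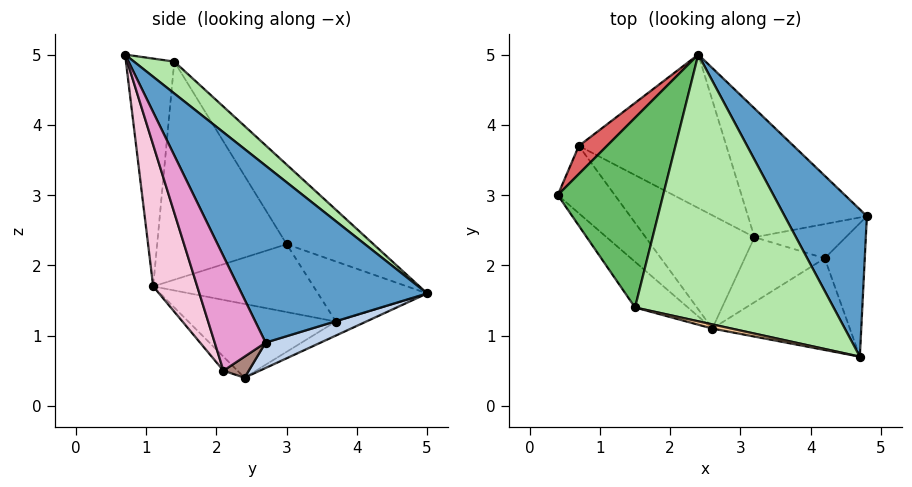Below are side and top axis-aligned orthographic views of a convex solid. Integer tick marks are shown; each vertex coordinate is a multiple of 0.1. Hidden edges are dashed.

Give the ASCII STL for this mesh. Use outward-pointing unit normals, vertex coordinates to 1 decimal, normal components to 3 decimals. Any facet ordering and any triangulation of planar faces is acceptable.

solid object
 facet normal 0.702 0.633 0.326
  outer loop
   vertex 4.7 0.7 5.0
   vertex 4.8 2.7 0.9
   vertex 2.4 5.0 1.6
  endloop
 endfacet
 facet normal 0.186 0.458 -0.869
  outer loop
   vertex 3.2 2.4 0.4
   vertex 2.4 5.0 1.6
   vertex 4.8 2.7 0.9
  endloop
 endfacet
 facet normal -0.670 -0.724 -0.162
  outer loop
   vertex 1.5 1.4 4.9
   vertex 0.4 3.0 2.3
   vertex 2.6 1.1 1.7
  endloop
 endfacet
 facet normal -0.214 -0.977 0.018
  outer loop
   vertex 1.5 1.4 4.9
   vertex 2.6 1.1 1.7
   vertex 4.7 0.7 5.0
  endloop
 endfacet
 facet normal -0.452 0.662 0.598
  outer loop
   vertex 1.5 1.4 4.9
   vertex 2.4 5.0 1.6
   vertex 0.4 3.0 2.3
  endloop
 endfacet
 facet normal 0.120 0.654 0.747
  outer loop
   vertex 1.5 1.4 4.9
   vertex 4.7 0.7 5.0
   vertex 2.4 5.0 1.6
  endloop
 endfacet
 facet normal -0.623 0.725 0.292
  outer loop
   vertex 0.7 3.7 1.2
   vertex 0.4 3.0 2.3
   vertex 2.4 5.0 1.6
  endloop
 endfacet
 facet normal -0.087 0.395 -0.914
  outer loop
   vertex 0.7 3.7 1.2
   vertex 2.4 5.0 1.6
   vertex 3.2 2.4 0.4
  endloop
 endfacet
 facet normal -0.632 -0.564 -0.531
  outer loop
   vertex 0.7 3.7 1.2
   vertex 2.6 1.1 1.7
   vertex 0.4 3.0 2.3
  endloop
 endfacet
 facet normal -0.487 -0.495 -0.720
  outer loop
   vertex 0.7 3.7 1.2
   vertex 3.2 2.4 0.4
   vertex 2.6 1.1 1.7
  endloop
 endfacet
 facet normal 0.207 0.391 -0.897
  outer loop
   vertex 4.2 2.1 0.5
   vertex 3.2 2.4 0.4
   vertex 4.8 2.7 0.9
  endloop
 endfacet
 facet normal -0.128 -0.671 -0.730
  outer loop
   vertex 4.2 2.1 0.5
   vertex 2.6 1.1 1.7
   vertex 3.2 2.4 0.4
  endloop
 endfacet
 facet normal 0.765 -0.586 -0.267
  outer loop
   vertex 4.2 2.1 0.5
   vertex 4.8 2.7 0.9
   vertex 4.7 0.7 5.0
  endloop
 endfacet
 facet normal 0.323 -0.893 -0.314
  outer loop
   vertex 4.2 2.1 0.5
   vertex 4.7 0.7 5.0
   vertex 2.6 1.1 1.7
  endloop
 endfacet
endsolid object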